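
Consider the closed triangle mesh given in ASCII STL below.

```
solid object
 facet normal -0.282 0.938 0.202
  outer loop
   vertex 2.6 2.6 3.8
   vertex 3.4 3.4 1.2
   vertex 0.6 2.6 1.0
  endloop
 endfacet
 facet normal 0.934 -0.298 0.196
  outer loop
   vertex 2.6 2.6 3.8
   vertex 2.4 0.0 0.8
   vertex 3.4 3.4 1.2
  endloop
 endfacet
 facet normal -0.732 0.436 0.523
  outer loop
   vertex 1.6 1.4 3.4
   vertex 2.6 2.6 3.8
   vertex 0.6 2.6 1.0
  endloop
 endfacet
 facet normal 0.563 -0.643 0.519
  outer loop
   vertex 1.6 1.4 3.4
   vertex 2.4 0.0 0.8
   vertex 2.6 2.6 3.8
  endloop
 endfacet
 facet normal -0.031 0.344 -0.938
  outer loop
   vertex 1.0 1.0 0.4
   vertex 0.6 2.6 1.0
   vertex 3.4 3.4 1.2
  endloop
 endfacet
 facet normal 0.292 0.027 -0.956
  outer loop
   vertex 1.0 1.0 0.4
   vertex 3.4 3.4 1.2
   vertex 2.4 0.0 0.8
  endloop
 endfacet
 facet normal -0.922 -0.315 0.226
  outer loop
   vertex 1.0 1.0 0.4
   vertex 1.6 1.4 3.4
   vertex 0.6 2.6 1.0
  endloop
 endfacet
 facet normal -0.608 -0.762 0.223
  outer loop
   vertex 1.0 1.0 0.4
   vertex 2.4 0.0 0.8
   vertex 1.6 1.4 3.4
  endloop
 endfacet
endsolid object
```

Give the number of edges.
12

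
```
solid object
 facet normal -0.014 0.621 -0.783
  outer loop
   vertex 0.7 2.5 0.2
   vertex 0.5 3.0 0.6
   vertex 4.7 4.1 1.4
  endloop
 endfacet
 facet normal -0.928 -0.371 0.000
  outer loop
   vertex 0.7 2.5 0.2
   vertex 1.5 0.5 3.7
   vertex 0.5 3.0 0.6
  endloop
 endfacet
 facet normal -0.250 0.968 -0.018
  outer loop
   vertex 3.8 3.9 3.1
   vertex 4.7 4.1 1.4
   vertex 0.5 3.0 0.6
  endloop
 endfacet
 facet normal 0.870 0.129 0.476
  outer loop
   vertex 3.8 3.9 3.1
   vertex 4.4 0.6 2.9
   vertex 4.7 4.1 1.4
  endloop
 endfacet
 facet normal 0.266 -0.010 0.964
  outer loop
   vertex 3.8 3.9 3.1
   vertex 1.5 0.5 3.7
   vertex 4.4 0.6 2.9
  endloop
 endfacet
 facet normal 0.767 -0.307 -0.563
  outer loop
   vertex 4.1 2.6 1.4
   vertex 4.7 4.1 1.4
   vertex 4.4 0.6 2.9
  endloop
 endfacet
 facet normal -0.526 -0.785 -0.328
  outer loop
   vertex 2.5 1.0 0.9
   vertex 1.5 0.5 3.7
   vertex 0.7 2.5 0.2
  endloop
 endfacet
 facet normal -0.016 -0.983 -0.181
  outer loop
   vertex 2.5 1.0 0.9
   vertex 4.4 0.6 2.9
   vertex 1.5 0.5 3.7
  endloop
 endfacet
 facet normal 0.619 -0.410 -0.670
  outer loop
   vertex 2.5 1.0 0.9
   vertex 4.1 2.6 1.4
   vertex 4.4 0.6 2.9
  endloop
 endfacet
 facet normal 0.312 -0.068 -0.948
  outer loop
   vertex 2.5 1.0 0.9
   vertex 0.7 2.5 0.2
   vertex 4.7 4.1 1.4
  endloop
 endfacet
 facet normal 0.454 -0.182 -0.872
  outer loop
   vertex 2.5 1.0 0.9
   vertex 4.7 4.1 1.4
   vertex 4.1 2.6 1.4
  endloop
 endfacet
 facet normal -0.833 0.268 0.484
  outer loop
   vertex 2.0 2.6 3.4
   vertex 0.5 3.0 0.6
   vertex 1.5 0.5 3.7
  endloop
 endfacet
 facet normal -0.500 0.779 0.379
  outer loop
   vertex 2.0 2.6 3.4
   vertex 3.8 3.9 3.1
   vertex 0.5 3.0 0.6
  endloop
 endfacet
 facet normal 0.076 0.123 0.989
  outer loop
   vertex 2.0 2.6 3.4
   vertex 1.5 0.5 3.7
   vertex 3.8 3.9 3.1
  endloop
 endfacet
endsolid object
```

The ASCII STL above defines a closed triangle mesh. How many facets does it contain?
14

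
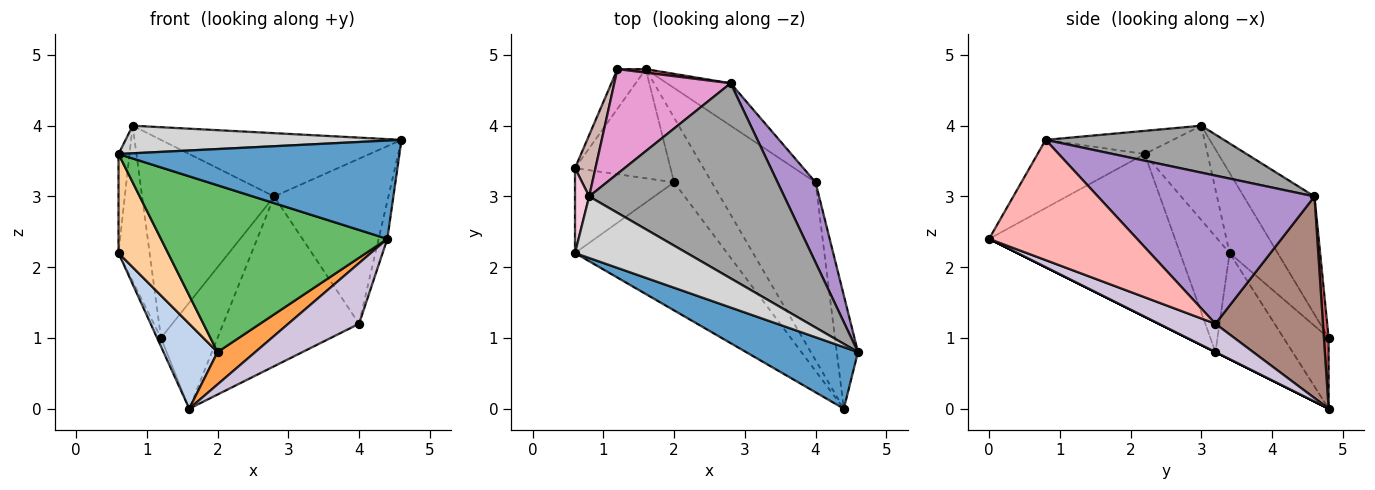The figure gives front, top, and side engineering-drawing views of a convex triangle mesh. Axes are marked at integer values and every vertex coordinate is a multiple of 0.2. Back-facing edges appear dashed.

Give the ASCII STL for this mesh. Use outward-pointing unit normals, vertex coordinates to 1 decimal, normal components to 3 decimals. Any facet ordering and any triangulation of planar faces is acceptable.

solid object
 facet normal -0.308 -0.807 0.505
  outer loop
   vertex 0.6 2.2 3.6
   vertex 4.4 0.0 2.4
   vertex 4.6 0.8 3.8
  endloop
 endfacet
 facet normal -0.659 -0.462 -0.593
  outer loop
   vertex 2.0 3.2 0.8
   vertex 0.6 3.4 2.2
   vertex 1.6 4.8 0.0
  endloop
 endfacet
 facet normal 0.000 -0.447 -0.894
  outer loop
   vertex 2.0 3.2 0.8
   vertex 1.6 4.8 0.0
   vertex 4.4 0.0 2.4
  endloop
 endfacet
 facet normal -0.605 -0.605 -0.518
  outer loop
   vertex 2.0 3.2 0.8
   vertex 0.6 2.2 3.6
   vertex 0.6 3.4 2.2
  endloop
 endfacet
 facet normal -0.546 -0.665 -0.510
  outer loop
   vertex 2.0 3.2 0.8
   vertex 4.4 0.0 2.4
   vertex 0.6 2.2 3.6
  endloop
 endfacet
 facet normal -0.926 0.079 -0.370
  outer loop
   vertex 1.2 4.8 1.0
   vertex 1.6 4.8 0.0
   vertex 0.6 3.4 2.2
  endloop
 endfacet
 facet normal 0.083 0.996 0.033
  outer loop
   vertex 1.2 4.8 1.0
   vertex 2.8 4.6 3.0
   vertex 1.6 4.8 0.0
  endloop
 endfacet
 facet normal 0.983 0.058 -0.173
  outer loop
   vertex 4.0 3.2 1.2
   vertex 4.6 0.8 3.8
   vertex 4.4 0.0 2.4
  endloop
 endfacet
 facet normal 0.863 0.455 0.221
  outer loop
   vertex 4.0 3.2 1.2
   vertex 2.8 4.6 3.0
   vertex 4.6 0.8 3.8
  endloop
 endfacet
 facet normal 0.250 -0.312 -0.916
  outer loop
   vertex 4.0 3.2 1.2
   vertex 4.4 0.0 2.4
   vertex 1.6 4.8 0.0
  endloop
 endfacet
 facet normal 0.609 0.769 -0.192
  outer loop
   vertex 4.0 3.2 1.2
   vertex 1.6 4.8 0.0
   vertex 2.8 4.6 3.0
  endloop
 endfacet
 facet normal -0.821 0.531 0.209
  outer loop
   vertex 0.8 3.0 4.0
   vertex 1.2 4.8 1.0
   vertex 0.6 3.4 2.2
  endloop
 endfacet
 facet normal -0.428 0.799 0.422
  outer loop
   vertex 0.8 3.0 4.0
   vertex 2.8 4.6 3.0
   vertex 1.2 4.8 1.0
  endloop
 endfacet
 facet normal -0.974 0.171 0.146
  outer loop
   vertex 0.8 3.0 4.0
   vertex 0.6 3.4 2.2
   vertex 0.6 2.2 3.6
  endloop
 endfacet
 facet normal 0.223 0.301 0.927
  outer loop
   vertex 0.8 3.0 4.0
   vertex 4.6 0.8 3.8
   vertex 2.8 4.6 3.0
  endloop
 endfacet
 facet normal -0.186 -0.402 0.897
  outer loop
   vertex 0.8 3.0 4.0
   vertex 0.6 2.2 3.6
   vertex 4.6 0.8 3.8
  endloop
 endfacet
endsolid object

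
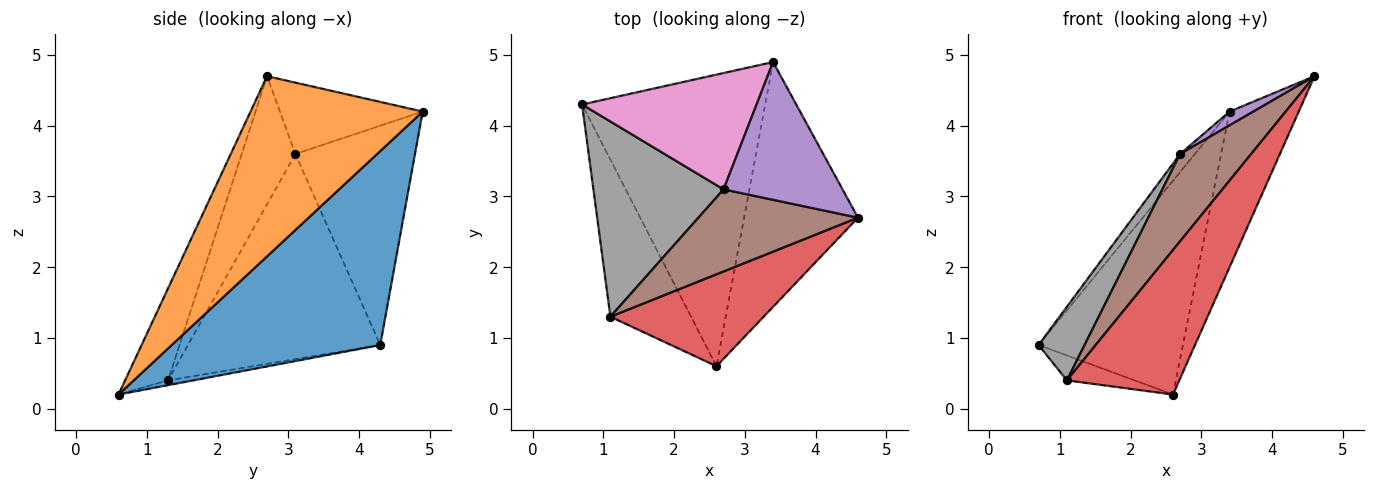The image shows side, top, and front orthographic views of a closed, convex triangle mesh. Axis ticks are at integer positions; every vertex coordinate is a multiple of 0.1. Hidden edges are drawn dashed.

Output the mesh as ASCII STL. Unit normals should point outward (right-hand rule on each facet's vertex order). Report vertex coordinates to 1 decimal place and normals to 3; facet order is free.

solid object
 facet normal 0.650 0.450 -0.613
  outer loop
   vertex 3.4 4.9 4.2
   vertex 2.6 0.6 0.2
   vertex 0.7 4.3 0.9
  endloop
 endfacet
 facet normal 0.800 0.322 -0.506
  outer loop
   vertex 3.4 4.9 4.2
   vertex 4.6 2.7 4.7
   vertex 2.6 0.6 0.2
  endloop
 endfacet
 facet normal -0.058 0.157 -0.986
  outer loop
   vertex 1.1 1.3 0.4
   vertex 0.7 4.3 0.9
   vertex 2.6 0.6 0.2
  endloop
 endfacet
 facet normal -0.307 -0.803 0.511
  outer loop
   vertex 1.1 1.3 0.4
   vertex 2.6 0.6 0.2
   vertex 4.6 2.7 4.7
  endloop
 endfacet
 facet normal -0.513 -0.085 0.854
  outer loop
   vertex 2.7 3.1 3.6
   vertex 4.6 2.7 4.7
   vertex 3.4 4.9 4.2
  endloop
 endfacet
 facet normal -0.482 -0.639 0.600
  outer loop
   vertex 2.7 3.1 3.6
   vertex 1.1 1.3 0.4
   vertex 4.6 2.7 4.7
  endloop
 endfacet
 facet normal -0.779 0.096 0.620
  outer loop
   vertex 2.7 3.1 3.6
   vertex 3.4 4.9 4.2
   vertex 0.7 4.3 0.9
  endloop
 endfacet
 facet normal -0.828 -0.198 0.525
  outer loop
   vertex 2.7 3.1 3.6
   vertex 0.7 4.3 0.9
   vertex 1.1 1.3 0.4
  endloop
 endfacet
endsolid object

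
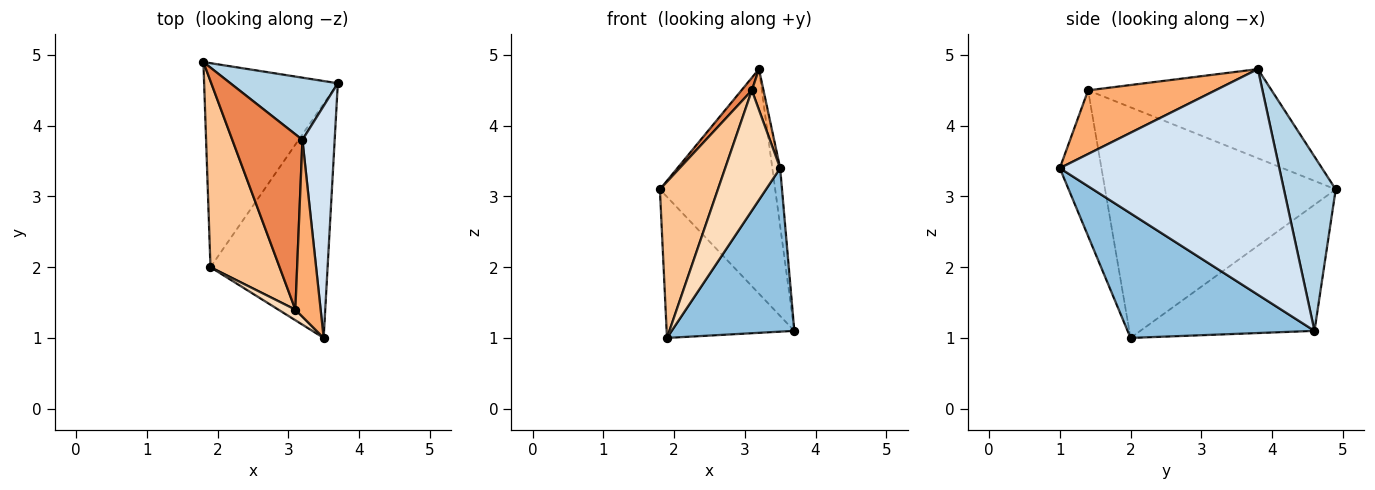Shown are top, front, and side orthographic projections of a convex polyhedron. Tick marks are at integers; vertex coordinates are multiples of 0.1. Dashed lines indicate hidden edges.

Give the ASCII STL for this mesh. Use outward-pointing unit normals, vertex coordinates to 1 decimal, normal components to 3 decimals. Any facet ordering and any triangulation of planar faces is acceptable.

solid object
 facet normal -0.613 0.449 -0.650
  outer loop
   vertex 1.9 2.0 1.0
   vertex 1.8 4.9 3.1
   vertex 3.7 4.6 1.1
  endloop
 endfacet
 facet normal 0.657 -0.431 -0.618
  outer loop
   vertex 1.9 2.0 1.0
   vertex 3.7 4.6 1.1
   vertex 3.5 1.0 3.4
  endloop
 endfacet
 facet normal 0.397 0.884 0.245
  outer loop
   vertex 3.2 3.8 4.8
   vertex 3.7 4.6 1.1
   vertex 1.8 4.9 3.1
  endloop
 endfacet
 facet normal 0.989 0.035 0.141
  outer loop
   vertex 3.2 3.8 4.8
   vertex 3.5 1.0 3.4
   vertex 3.7 4.6 1.1
  endloop
 endfacet
 facet normal -0.785 -0.045 0.618
  outer loop
   vertex 3.1 1.4 4.5
   vertex 3.2 3.8 4.8
   vertex 1.8 4.9 3.1
  endloop
 endfacet
 facet normal 0.926 -0.085 0.368
  outer loop
   vertex 3.1 1.4 4.5
   vertex 3.5 1.0 3.4
   vertex 3.2 3.8 4.8
  endloop
 endfacet
 facet normal -0.931 -0.234 0.279
  outer loop
   vertex 3.1 1.4 4.5
   vertex 1.8 4.9 3.1
   vertex 1.9 2.0 1.0
  endloop
 endfacet
 facet normal -0.602 -0.795 0.070
  outer loop
   vertex 3.1 1.4 4.5
   vertex 1.9 2.0 1.0
   vertex 3.5 1.0 3.4
  endloop
 endfacet
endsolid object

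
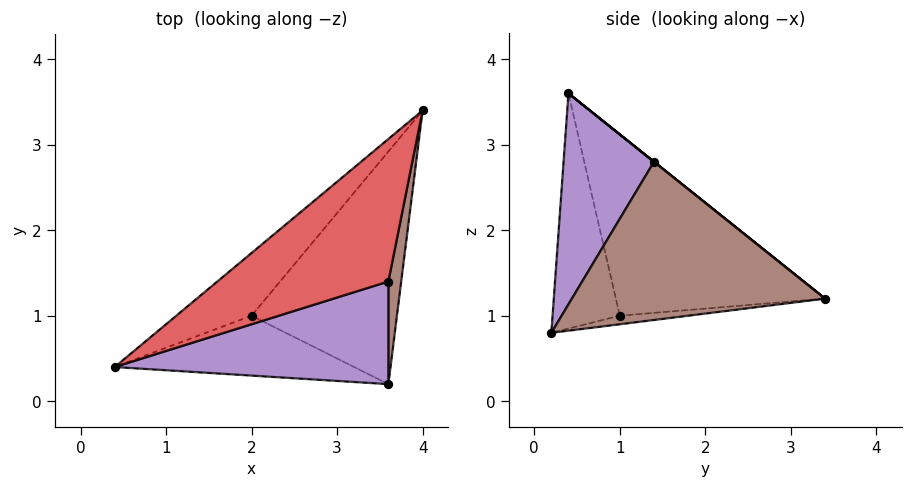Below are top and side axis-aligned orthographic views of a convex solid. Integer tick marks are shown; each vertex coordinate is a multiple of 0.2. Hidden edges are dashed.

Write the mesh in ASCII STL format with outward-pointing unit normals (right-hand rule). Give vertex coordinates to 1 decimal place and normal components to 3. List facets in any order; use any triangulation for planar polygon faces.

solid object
 facet normal -0.721 0.625 -0.299
  outer loop
   vertex 2.0 1.0 1.0
   vertex 0.4 0.4 3.6
   vertex 4.0 3.4 1.2
  endloop
 endfacet
 facet normal -0.444 -0.774 -0.452
  outer loop
   vertex 2.0 1.0 1.0
   vertex 3.6 0.2 0.8
   vertex 0.4 0.4 3.6
  endloop
 endfacet
 facet normal -0.058 0.131 -0.990
  outer loop
   vertex 2.0 1.0 1.0
   vertex 4.0 3.4 1.2
   vertex 3.6 0.2 0.8
  endloop
 endfacet
 facet normal 0.000 0.625 0.781
  outer loop
   vertex 3.6 1.4 2.8
   vertex 4.0 3.4 1.2
   vertex 0.4 0.4 3.6
  endloop
 endfacet
 facet normal 0.369 -0.797 0.478
  outer loop
   vertex 3.6 1.4 2.8
   vertex 0.4 0.4 3.6
   vertex 3.6 0.2 0.8
  endloop
 endfacet
 facet normal 0.988 -0.133 0.080
  outer loop
   vertex 3.6 1.4 2.8
   vertex 3.6 0.2 0.8
   vertex 4.0 3.4 1.2
  endloop
 endfacet
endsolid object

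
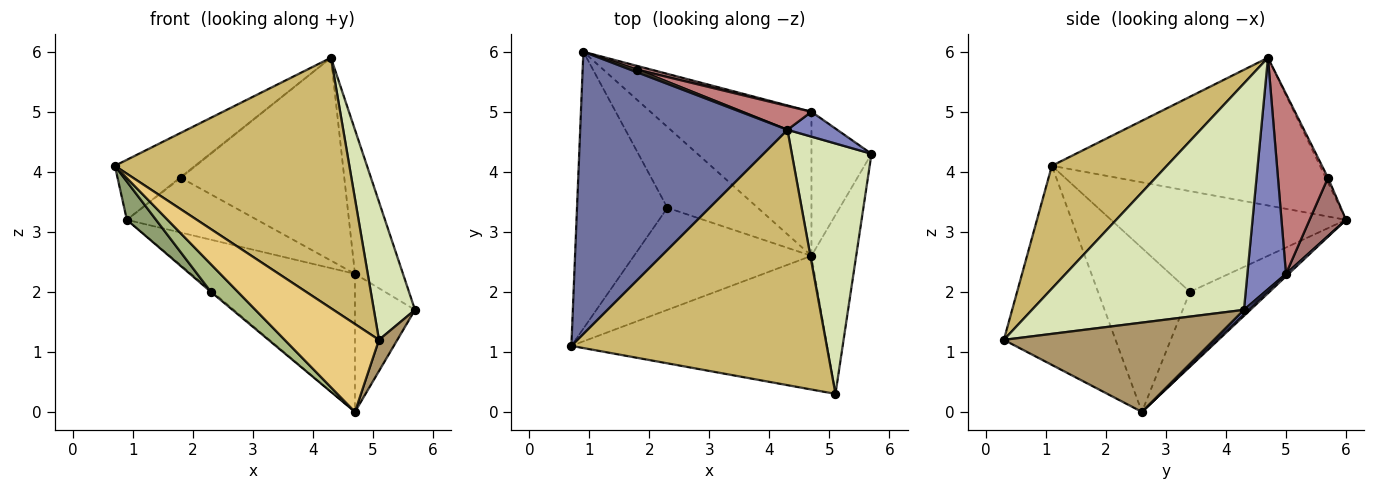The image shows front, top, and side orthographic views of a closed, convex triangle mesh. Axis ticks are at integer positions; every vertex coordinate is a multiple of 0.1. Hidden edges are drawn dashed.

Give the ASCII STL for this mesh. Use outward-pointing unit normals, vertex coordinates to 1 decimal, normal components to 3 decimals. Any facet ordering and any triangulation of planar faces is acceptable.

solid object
 facet normal -0.572 0.171 0.802
  outer loop
   vertex 4.3 4.7 5.9
   vertex 0.9 6.0 3.2
   vertex 0.7 1.1 4.1
  endloop
 endfacet
 facet normal 0.621 0.773 0.133
  outer loop
   vertex 4.7 5.0 2.3
   vertex 4.3 4.7 5.9
   vertex 5.7 4.3 1.7
  endloop
 endfacet
 facet normal 0.051 0.691 -0.721
  outer loop
   vertex 4.7 5.0 2.3
   vertex 5.7 4.3 1.7
   vertex 4.7 2.6 0.0
  endloop
 endfacet
 facet normal 0.011 0.692 -0.722
  outer loop
   vertex 4.7 5.0 2.3
   vertex 4.7 2.6 0.0
   vertex 0.9 6.0 3.2
  endloop
 endfacet
 facet normal -0.741 -0.092 -0.665
  outer loop
   vertex 2.3 3.4 2.0
   vertex 0.7 1.1 4.1
   vertex 0.9 6.0 3.2
  endloop
 endfacet
 facet normal -0.665 -0.195 -0.721
  outer loop
   vertex 2.3 3.4 2.0
   vertex 4.7 2.6 0.0
   vertex 0.7 1.1 4.1
  endloop
 endfacet
 facet normal -0.638 0.012 -0.770
  outer loop
   vertex 2.3 3.4 2.0
   vertex 0.9 6.0 3.2
   vertex 4.7 2.6 0.0
  endloop
 endfacet
 facet normal 0.928 -0.180 0.326
  outer loop
   vertex 5.1 0.3 1.2
   vertex 5.7 4.3 1.7
   vertex 4.3 4.7 5.9
  endloop
 endfacet
 facet normal 0.891 -0.078 -0.446
  outer loop
   vertex 5.1 0.3 1.2
   vertex 4.7 2.6 0.0
   vertex 5.7 4.3 1.7
  endloop
 endfacet
 facet normal 0.325 -0.662 0.675
  outer loop
   vertex 5.1 0.3 1.2
   vertex 4.3 4.7 5.9
   vertex 0.7 1.1 4.1
  endloop
 endfacet
 facet normal -0.545 -0.460 -0.700
  outer loop
   vertex 5.1 0.3 1.2
   vertex 0.7 1.1 4.1
   vertex 4.7 2.6 0.0
  endloop
 endfacet
 facet normal -0.535 0.267 0.802
  outer loop
   vertex 1.8 5.7 3.9
   vertex 0.9 6.0 3.2
   vertex 4.3 4.7 5.9
  endloop
 endfacet
 facet normal 0.269 0.961 0.066
  outer loop
   vertex 1.8 5.7 3.9
   vertex 4.7 5.0 2.3
   vertex 0.9 6.0 3.2
  endloop
 endfacet
 facet normal 0.291 0.950 0.112
  outer loop
   vertex 1.8 5.7 3.9
   vertex 4.3 4.7 5.9
   vertex 4.7 5.0 2.3
  endloop
 endfacet
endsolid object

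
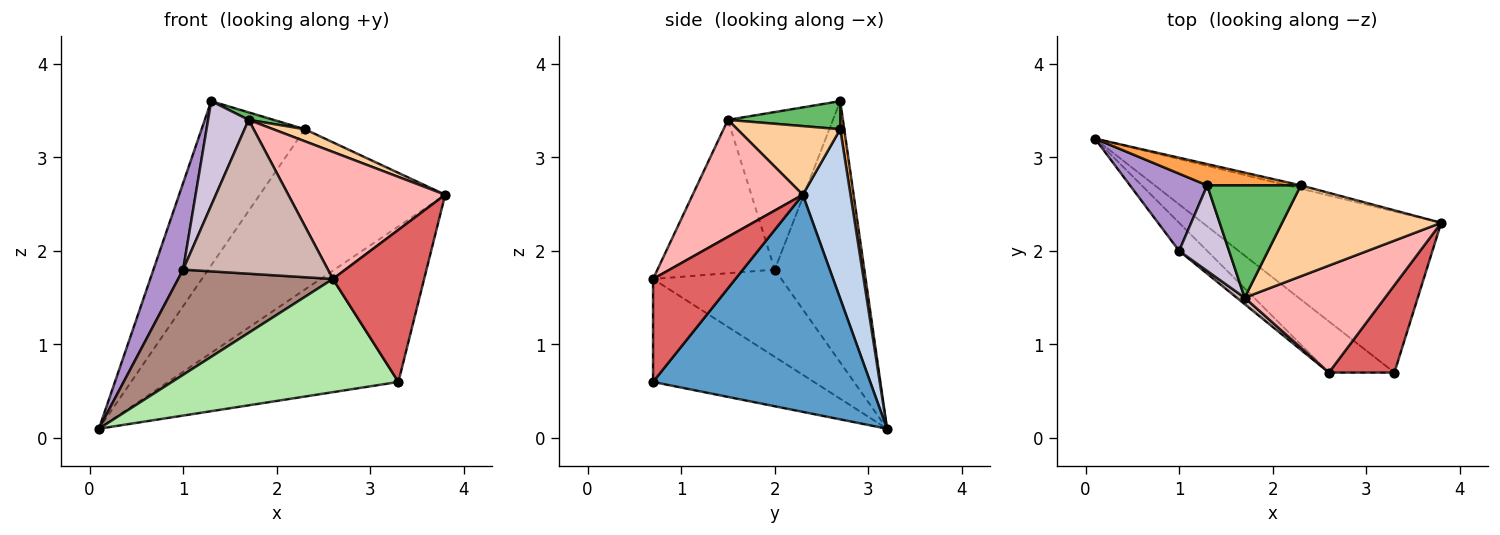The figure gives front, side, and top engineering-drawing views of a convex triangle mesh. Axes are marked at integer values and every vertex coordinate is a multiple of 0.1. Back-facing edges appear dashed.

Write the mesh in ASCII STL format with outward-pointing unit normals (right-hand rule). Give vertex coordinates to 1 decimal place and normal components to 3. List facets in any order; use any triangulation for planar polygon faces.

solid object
 facet normal 0.548 0.581 -0.602
  outer loop
   vertex 3.3 0.7 0.6
   vertex 0.1 3.2 0.1
   vertex 3.8 2.3 2.6
  endloop
 endfacet
 facet normal 0.249 0.968 -0.020
  outer loop
   vertex 2.3 2.7 3.3
   vertex 3.8 2.3 2.6
   vertex 0.1 3.2 0.1
  endloop
 endfacet
 facet normal 0.039 0.991 0.128
  outer loop
   vertex 2.3 2.7 3.3
   vertex 0.1 3.2 0.1
   vertex 1.3 2.7 3.6
  endloop
 endfacet
 facet normal 0.393 -0.121 0.912
  outer loop
   vertex 2.3 2.7 3.3
   vertex 1.7 1.5 3.4
   vertex 3.8 2.3 2.6
  endloop
 endfacet
 facet normal 0.287 -0.064 0.956
  outer loop
   vertex 2.3 2.7 3.3
   vertex 1.3 2.7 3.6
   vertex 1.7 1.5 3.4
  endloop
 endfacet
 facet normal -0.543 -0.765 -0.346
  outer loop
   vertex 2.6 0.7 1.7
   vertex 0.1 3.2 0.1
   vertex 3.3 0.7 0.6
  endloop
 endfacet
 facet normal 0.616 -0.683 0.392
  outer loop
   vertex 2.6 0.7 1.7
   vertex 3.3 0.7 0.6
   vertex 3.8 2.3 2.6
  endloop
 endfacet
 facet normal 0.473 -0.674 0.568
  outer loop
   vertex 2.6 0.7 1.7
   vertex 3.8 2.3 2.6
   vertex 1.7 1.5 3.4
  endloop
 endfacet
 facet normal -0.914 -0.303 0.270
  outer loop
   vertex 1.0 2.0 1.8
   vertex 1.3 2.7 3.6
   vertex 0.1 3.2 0.1
  endloop
 endfacet
 facet normal -0.895 -0.345 0.283
  outer loop
   vertex 1.0 2.0 1.8
   vertex 1.7 1.5 3.4
   vertex 1.3 2.7 3.6
  endloop
 endfacet
 facet normal -0.625 -0.754 -0.201
  outer loop
   vertex 1.0 2.0 1.8
   vertex 0.1 3.2 0.1
   vertex 2.6 0.7 1.7
  endloop
 endfacet
 facet normal -0.629 -0.777 0.032
  outer loop
   vertex 1.0 2.0 1.8
   vertex 2.6 0.7 1.7
   vertex 1.7 1.5 3.4
  endloop
 endfacet
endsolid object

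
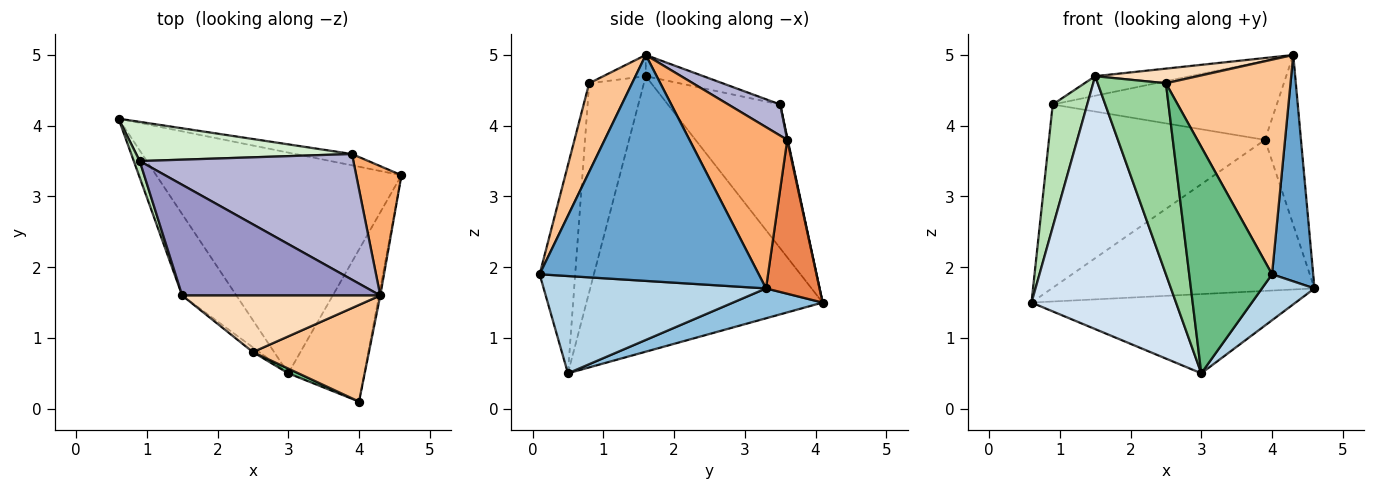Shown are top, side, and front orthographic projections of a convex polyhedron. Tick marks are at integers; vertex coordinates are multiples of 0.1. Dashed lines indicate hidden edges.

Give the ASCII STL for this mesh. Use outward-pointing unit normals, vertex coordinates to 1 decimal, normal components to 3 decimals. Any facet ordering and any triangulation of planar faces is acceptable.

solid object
 facet normal 0.983 -0.185 -0.006
  outer loop
   vertex 4.3 1.6 5.0
   vertex 4.0 0.1 1.9
   vertex 4.6 3.3 1.7
  endloop
 endfacet
 facet normal 0.114 0.336 -0.935
  outer loop
   vertex 3.0 0.5 0.5
   vertex 0.6 4.1 1.5
   vertex 4.6 3.3 1.7
  endloop
 endfacet
 facet normal 0.774 -0.183 -0.606
  outer loop
   vertex 3.0 0.5 0.5
   vertex 4.6 3.3 1.7
   vertex 4.0 0.1 1.9
  endloop
 endfacet
 facet normal -0.841 -0.515 -0.166
  outer loop
   vertex 3.0 0.5 0.5
   vertex 1.5 1.6 4.7
   vertex 0.6 4.1 1.5
  endloop
 endfacet
 facet normal 0.199 0.977 -0.073
  outer loop
   vertex 3.9 3.6 3.8
   vertex 4.6 3.3 1.7
   vertex 0.6 4.1 1.5
  endloop
 endfacet
 facet normal 0.907 0.334 0.255
  outer loop
   vertex 3.9 3.6 3.8
   vertex 4.3 1.6 5.0
   vertex 4.6 3.3 1.7
  endloop
 endfacet
 facet normal 0.300 -0.870 0.392
  outer loop
   vertex 2.5 0.8 4.6
   vertex 4.0 0.1 1.9
   vertex 4.3 1.6 5.0
  endloop
 endfacet
 facet normal -0.103 -0.249 0.963
  outer loop
   vertex 2.5 0.8 4.6
   vertex 4.3 1.6 5.0
   vertex 1.5 1.6 4.7
  endloop
 endfacet
 facet normal -0.394 -0.919 0.019
  outer loop
   vertex 2.5 0.8 4.6
   vertex 3.0 0.5 0.5
   vertex 4.0 0.1 1.9
  endloop
 endfacet
 facet normal -0.626 -0.780 -0.019
  outer loop
   vertex 2.5 0.8 4.6
   vertex 1.5 1.6 4.7
   vertex 3.0 0.5 0.5
  endloop
 endfacet
 facet normal -0.955 -0.293 0.039
  outer loop
   vertex 0.9 3.5 4.3
   vertex 0.6 4.1 1.5
   vertex 1.5 1.6 4.7
  endloop
 endfacet
 facet normal 0.002 0.978 0.209
  outer loop
   vertex 0.9 3.5 4.3
   vertex 3.9 3.6 3.8
   vertex 0.6 4.1 1.5
  endloop
 endfacet
 facet normal -0.105 0.173 0.979
  outer loop
   vertex 0.9 3.5 4.3
   vertex 1.5 1.6 4.7
   vertex 4.3 1.6 5.0
  endloop
 endfacet
 facet normal 0.122 0.529 0.840
  outer loop
   vertex 0.9 3.5 4.3
   vertex 4.3 1.6 5.0
   vertex 3.9 3.6 3.8
  endloop
 endfacet
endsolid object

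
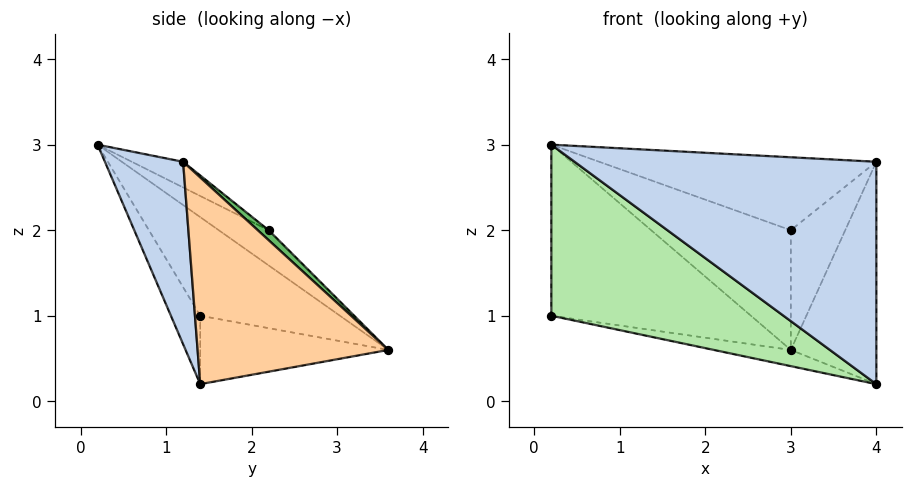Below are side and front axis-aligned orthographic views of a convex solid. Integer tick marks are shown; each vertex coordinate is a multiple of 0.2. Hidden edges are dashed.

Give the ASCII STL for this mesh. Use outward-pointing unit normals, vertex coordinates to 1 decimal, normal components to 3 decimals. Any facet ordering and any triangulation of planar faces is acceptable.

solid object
 facet normal -0.245 0.686 0.686
  outer loop
   vertex 3.0 2.2 2.0
   vertex 3.0 3.6 0.6
   vertex 0.2 0.2 3.0
  endloop
 endfacet
 facet normal 0.250 -0.965 -0.074
  outer loop
   vertex 4.0 1.2 2.8
   vertex 0.2 0.2 3.0
   vertex 4.0 1.4 0.2
  endloop
 endfacet
 facet normal -0.103 0.556 0.824
  outer loop
   vertex 4.0 1.2 2.8
   vertex 3.0 2.2 2.0
   vertex 0.2 0.2 3.0
  endloop
 endfacet
 facet normal 0.912 0.409 0.031
  outer loop
   vertex 4.0 1.2 2.8
   vertex 4.0 1.4 0.2
   vertex 3.0 3.6 0.6
  endloop
 endfacet
 facet normal 0.140 0.700 0.700
  outer loop
   vertex 4.0 1.2 2.8
   vertex 3.0 3.6 0.6
   vertex 3.0 2.2 2.0
  endloop
 endfacet
 facet normal -0.108 -0.853 -0.512
  outer loop
   vertex 0.2 1.4 1.0
   vertex 4.0 1.4 0.2
   vertex 0.2 0.2 3.0
  endloop
 endfacet
 facet normal -0.515 0.735 0.441
  outer loop
   vertex 0.2 1.4 1.0
   vertex 0.2 0.2 3.0
   vertex 3.0 3.6 0.6
  endloop
 endfacet
 facet normal -0.205 0.084 -0.975
  outer loop
   vertex 0.2 1.4 1.0
   vertex 3.0 3.6 0.6
   vertex 4.0 1.4 0.2
  endloop
 endfacet
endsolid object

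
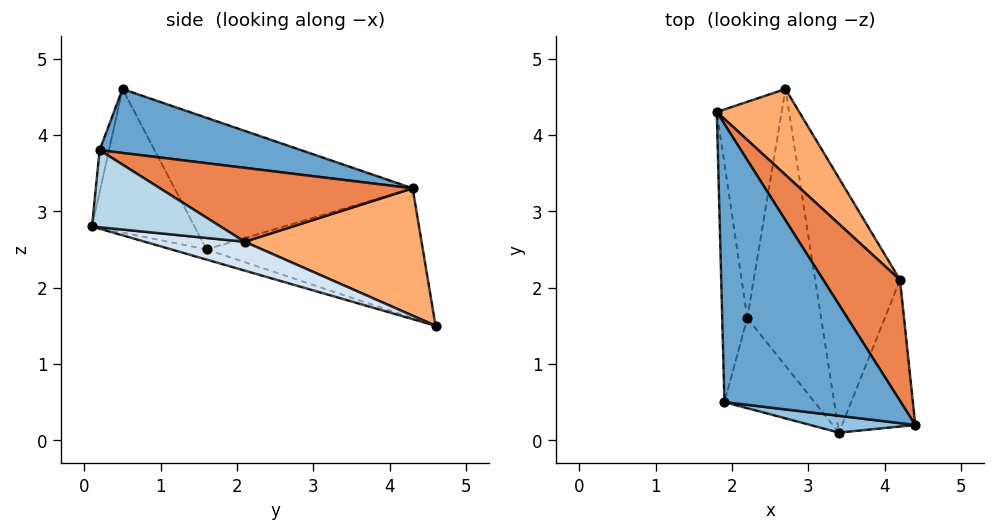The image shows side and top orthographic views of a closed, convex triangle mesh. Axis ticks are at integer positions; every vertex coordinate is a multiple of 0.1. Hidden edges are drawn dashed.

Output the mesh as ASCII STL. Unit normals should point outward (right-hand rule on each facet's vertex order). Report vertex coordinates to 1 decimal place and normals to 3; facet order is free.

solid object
 facet normal 0.323 0.314 0.893
  outer loop
   vertex 1.9 0.5 4.6
   vertex 4.4 0.2 3.8
   vertex 1.8 4.3 3.3
  endloop
 endfacet
 facet normal -0.066 -0.984 0.164
  outer loop
   vertex 3.4 0.1 2.8
   vertex 4.4 0.2 3.8
   vertex 1.9 0.5 4.6
  endloop
 endfacet
 facet normal 0.682 -0.338 -0.648
  outer loop
   vertex 4.2 2.1 2.6
   vertex 4.4 0.2 3.8
   vertex 3.4 0.1 2.8
  endloop
 endfacet
 facet normal 0.314 -0.218 -0.924
  outer loop
   vertex 4.2 2.1 2.6
   vertex 3.4 0.1 2.8
   vertex 2.7 4.6 1.5
  endloop
 endfacet
 facet normal 0.614 0.467 0.637
  outer loop
   vertex 4.2 2.1 2.6
   vertex 1.8 4.3 3.3
   vertex 4.4 0.2 3.8
  endloop
 endfacet
 facet normal 0.674 0.596 0.436
  outer loop
   vertex 4.2 2.1 2.6
   vertex 2.7 4.6 1.5
   vertex 1.8 4.3 3.3
  endloop
 endfacet
 facet normal -0.667 -0.617 -0.418
  outer loop
   vertex 2.2 1.6 2.5
   vertex 3.4 0.1 2.8
   vertex 1.9 0.5 4.6
  endloop
 endfacet
 facet normal -0.131 -0.294 -0.947
  outer loop
   vertex 2.2 1.6 2.5
   vertex 2.7 4.6 1.5
   vertex 3.4 0.1 2.8
  endloop
 endfacet
 facet normal -0.978 -0.090 -0.187
  outer loop
   vertex 2.2 1.6 2.5
   vertex 1.9 0.5 4.6
   vertex 1.8 4.3 3.3
  endloop
 endfacet
 facet normal -0.894 0.000 -0.447
  outer loop
   vertex 2.2 1.6 2.5
   vertex 1.8 4.3 3.3
   vertex 2.7 4.6 1.5
  endloop
 endfacet
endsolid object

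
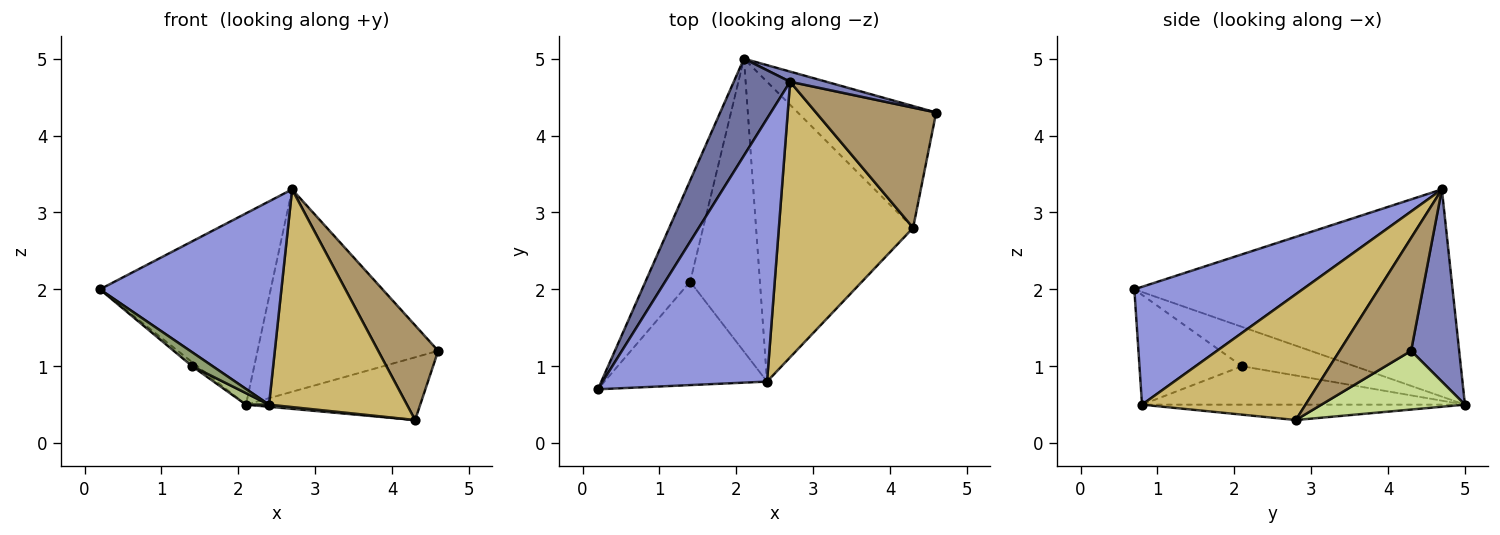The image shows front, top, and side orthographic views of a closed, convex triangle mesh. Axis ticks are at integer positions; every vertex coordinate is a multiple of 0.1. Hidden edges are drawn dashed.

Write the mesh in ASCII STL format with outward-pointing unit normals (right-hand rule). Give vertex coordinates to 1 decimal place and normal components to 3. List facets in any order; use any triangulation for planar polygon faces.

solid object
 facet normal -0.857 0.460 0.233
  outer loop
   vertex 2.7 4.7 3.3
   vertex 2.1 5.0 0.5
   vertex 0.2 0.7 2.0
  endloop
 endfacet
 facet normal 0.257 0.965 0.048
  outer loop
   vertex 2.7 4.7 3.3
   vertex 4.6 4.3 1.2
   vertex 2.1 5.0 0.5
  endloop
 endfacet
 facet normal 0.493 -0.532 0.688
  outer loop
   vertex 2.4 0.8 0.5
   vertex 2.7 4.7 3.3
   vertex 0.2 0.7 2.0
  endloop
 endfacet
 facet normal -0.660 0.030 -0.750
  outer loop
   vertex 1.4 2.1 1.0
   vertex 0.2 0.7 2.0
   vertex 2.1 5.0 0.5
  endloop
 endfacet
 facet normal -0.556 -0.111 -0.823
  outer loop
   vertex 1.4 2.1 1.0
   vertex 2.4 0.8 0.5
   vertex 0.2 0.7 2.0
  endloop
 endfacet
 facet normal -0.482 -0.034 -0.875
  outer loop
   vertex 1.4 2.1 1.0
   vertex 2.1 5.0 0.5
   vertex 2.4 0.8 0.5
  endloop
 endfacet
 facet normal 0.353 0.428 -0.832
  outer loop
   vertex 4.3 2.8 0.3
   vertex 2.1 5.0 0.5
   vertex 4.6 4.3 1.2
  endloop
 endfacet
 facet normal -0.097 -0.007 -0.995
  outer loop
   vertex 4.3 2.8 0.3
   vertex 2.4 0.8 0.5
   vertex 2.1 5.0 0.5
  endloop
 endfacet
 facet normal 0.594 -0.498 0.632
  outer loop
   vertex 4.3 2.8 0.3
   vertex 4.6 4.3 1.2
   vertex 2.7 4.7 3.3
  endloop
 endfacet
 facet normal 0.592 -0.499 0.632
  outer loop
   vertex 4.3 2.8 0.3
   vertex 2.7 4.7 3.3
   vertex 2.4 0.8 0.5
  endloop
 endfacet
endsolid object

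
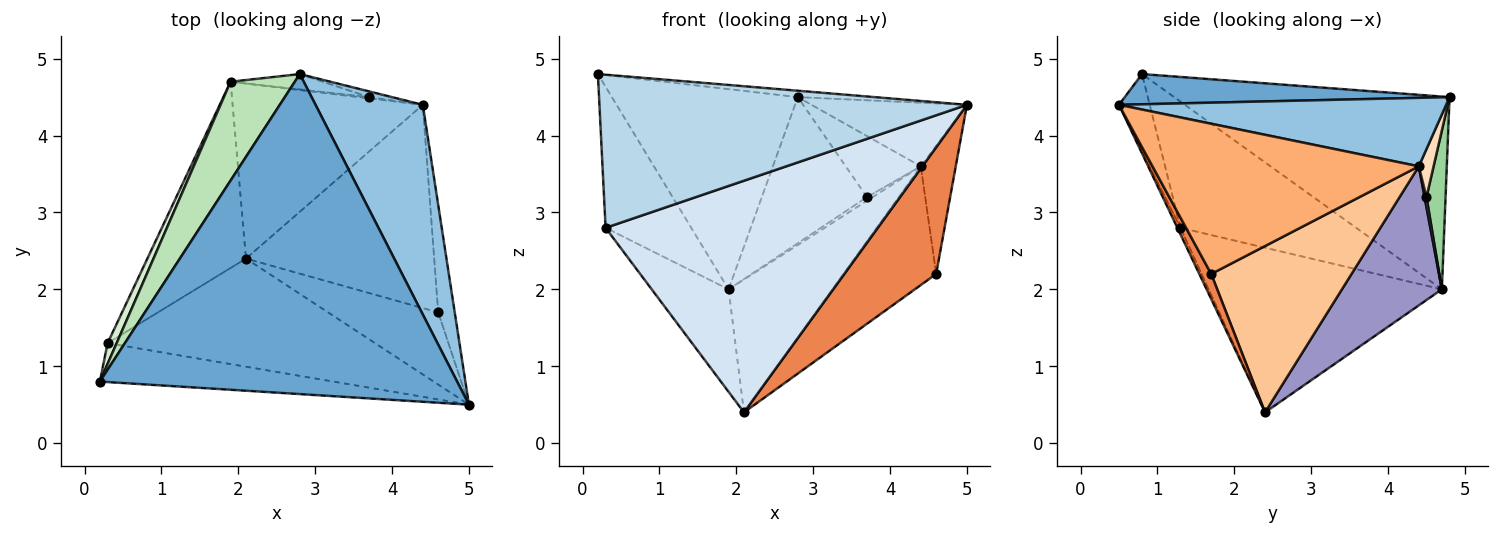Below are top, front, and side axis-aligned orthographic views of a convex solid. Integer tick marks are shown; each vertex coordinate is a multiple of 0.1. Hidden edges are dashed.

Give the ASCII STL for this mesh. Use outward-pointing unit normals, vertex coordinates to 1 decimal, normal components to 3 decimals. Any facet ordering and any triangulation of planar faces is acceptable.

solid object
 facet normal 0.084 0.020 0.996
  outer loop
   vertex 2.8 4.8 4.5
   vertex 0.2 0.8 4.8
   vertex 5.0 0.5 4.4
  endloop
 endfacet
 facet normal 0.521 0.248 0.817
  outer loop
   vertex 4.4 4.4 3.6
   vertex 2.8 4.8 4.5
   vertex 5.0 0.5 4.4
  endloop
 endfacet
 facet normal -0.081 -0.966 -0.246
  outer loop
   vertex 0.3 1.3 2.8
   vertex 5.0 0.5 4.4
   vertex 0.2 0.8 4.8
  endloop
 endfacet
 facet normal -0.010 -0.906 -0.423
  outer loop
   vertex 0.3 1.3 2.8
   vertex 2.1 2.4 0.4
   vertex 5.0 0.5 4.4
  endloop
 endfacet
 facet normal 0.112 -0.864 -0.491
  outer loop
   vertex 4.6 1.7 2.2
   vertex 5.0 0.5 4.4
   vertex 2.1 2.4 0.4
  endloop
 endfacet
 facet normal 0.986 0.129 -0.109
  outer loop
   vertex 4.6 1.7 2.2
   vertex 4.4 4.4 3.6
   vertex 5.0 0.5 4.4
  endloop
 endfacet
 facet normal 0.607 0.401 -0.687
  outer loop
   vertex 4.6 1.7 2.2
   vertex 2.1 2.4 0.4
   vertex 4.4 4.4 3.6
  endloop
 endfacet
 facet normal 0.192 0.977 -0.092
  outer loop
   vertex 3.7 4.5 3.2
   vertex 2.8 4.8 4.5
   vertex 4.4 4.4 3.6
  endloop
 endfacet
 facet normal -0.826 0.272 -0.494
  outer loop
   vertex 1.9 4.7 2.0
   vertex 2.1 2.4 0.4
   vertex 0.3 1.3 2.8
  endloop
 endfacet
 facet normal 0.177 0.979 -0.103
  outer loop
   vertex 1.9 4.7 2.0
   vertex 2.8 4.8 4.5
   vertex 3.7 4.5 3.2
  endloop
 endfacet
 facet normal -0.799 0.539 0.266
  outer loop
   vertex 1.9 4.7 2.0
   vertex 0.2 0.8 4.8
   vertex 2.8 4.8 4.5
  endloop
 endfacet
 facet normal -0.897 0.437 0.064
  outer loop
   vertex 1.9 4.7 2.0
   vertex 0.3 1.3 2.8
   vertex 0.2 0.8 4.8
  endloop
 endfacet
 facet normal 0.503 0.523 -0.688
  outer loop
   vertex 1.9 4.7 2.0
   vertex 4.4 4.4 3.6
   vertex 2.1 2.4 0.4
  endloop
 endfacet
 facet normal 0.302 0.905 -0.302
  outer loop
   vertex 1.9 4.7 2.0
   vertex 3.7 4.5 3.2
   vertex 4.4 4.4 3.6
  endloop
 endfacet
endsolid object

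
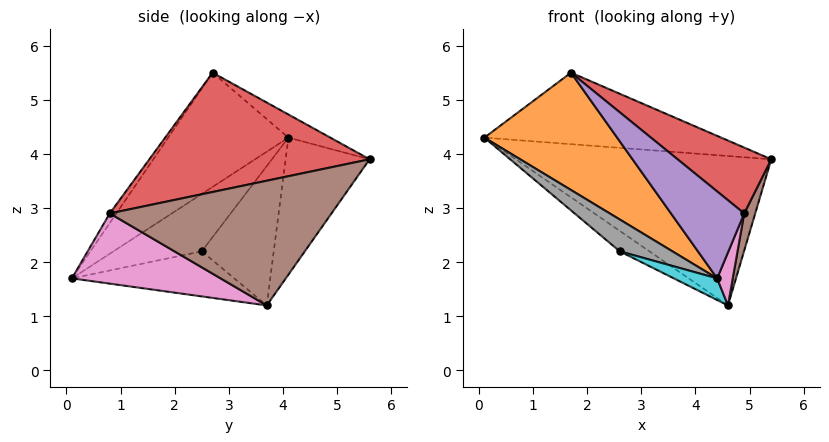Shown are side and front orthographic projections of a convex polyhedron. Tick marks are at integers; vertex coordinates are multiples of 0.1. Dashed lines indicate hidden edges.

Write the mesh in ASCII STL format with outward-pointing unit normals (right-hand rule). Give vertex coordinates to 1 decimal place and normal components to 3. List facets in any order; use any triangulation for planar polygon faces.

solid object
 facet normal -0.102 0.577 0.810
  outer loop
   vertex 1.7 2.7 5.5
   vertex 5.4 5.6 3.9
   vertex 0.1 4.1 4.3
  endloop
 endfacet
 facet normal -0.671 -0.741 0.030
  outer loop
   vertex 1.7 2.7 5.5
   vertex 0.1 4.1 4.3
   vertex 4.4 0.1 1.7
  endloop
 endfacet
 facet normal -0.271 0.823 -0.499
  outer loop
   vertex 4.6 3.7 1.2
   vertex 0.1 4.1 4.3
   vertex 5.4 5.6 3.9
  endloop
 endfacet
 facet normal 0.530 -0.226 0.817
  outer loop
   vertex 4.9 0.8 2.9
   vertex 5.4 5.6 3.9
   vertex 1.7 2.7 5.5
  endloop
 endfacet
 facet normal -0.076 -0.847 0.526
  outer loop
   vertex 4.9 0.8 2.9
   vertex 1.7 2.7 5.5
   vertex 4.4 0.1 1.7
  endloop
 endfacet
 facet normal 0.966 -0.048 -0.253
  outer loop
   vertex 4.9 0.8 2.9
   vertex 4.6 3.7 1.2
   vertex 5.4 5.6 3.9
  endloop
 endfacet
 facet normal 0.938 -0.098 -0.333
  outer loop
   vertex 4.9 0.8 2.9
   vertex 4.4 0.1 1.7
   vertex 4.6 3.7 1.2
  endloop
 endfacet
 facet normal -0.726 -0.433 -0.534
  outer loop
   vertex 2.6 2.5 2.2
   vertex 4.4 0.1 1.7
   vertex 0.1 4.1 4.3
  endloop
 endfacet
 facet normal -0.540 0.223 -0.812
  outer loop
   vertex 2.6 2.5 2.2
   vertex 0.1 4.1 4.3
   vertex 4.6 3.7 1.2
  endloop
 endfacet
 facet normal -0.394 -0.105 -0.913
  outer loop
   vertex 2.6 2.5 2.2
   vertex 4.6 3.7 1.2
   vertex 4.4 0.1 1.7
  endloop
 endfacet
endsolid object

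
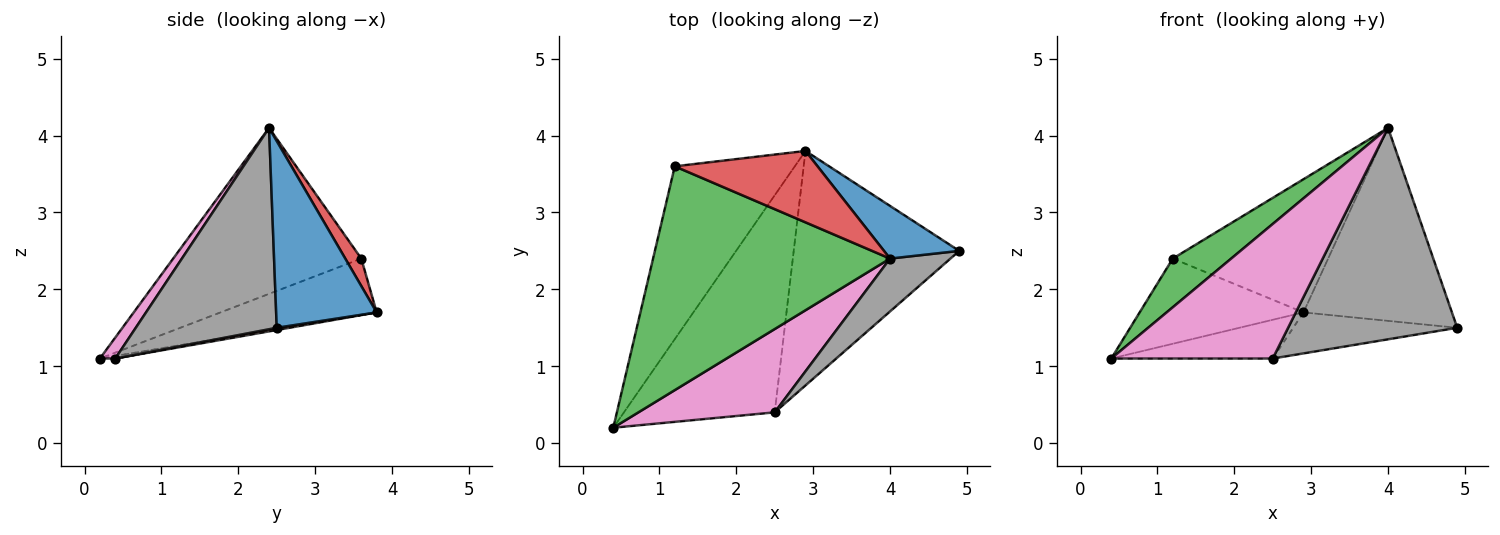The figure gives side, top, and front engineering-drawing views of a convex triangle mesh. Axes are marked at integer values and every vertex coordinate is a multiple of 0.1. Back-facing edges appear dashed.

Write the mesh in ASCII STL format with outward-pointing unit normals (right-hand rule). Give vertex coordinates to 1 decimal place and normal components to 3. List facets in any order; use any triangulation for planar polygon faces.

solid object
 facet normal 0.547 0.808 0.220
  outer loop
   vertex 4.0 2.4 4.1
   vertex 4.9 2.5 1.5
   vertex 2.9 3.8 1.7
  endloop
 endfacet
 facet normal -0.388 0.407 -0.827
  outer loop
   vertex 1.2 3.6 2.4
   vertex 2.9 3.8 1.7
   vertex 0.4 0.2 1.1
  endloop
 endfacet
 facet normal -0.565 -0.175 0.806
  outer loop
   vertex 1.2 3.6 2.4
   vertex 0.4 0.2 1.1
   vertex 4.0 2.4 4.1
  endloop
 endfacet
 facet normal 0.090 0.878 0.471
  outer loop
   vertex 1.2 3.6 2.4
   vertex 4.0 2.4 4.1
   vertex 2.9 3.8 1.7
  endloop
 endfacet
 facet normal -0.017 0.176 -0.984
  outer loop
   vertex 2.5 0.4 1.1
   vertex 0.4 0.2 1.1
   vertex 2.9 3.8 1.7
  endloop
 endfacet
 facet normal 0.013 0.172 -0.985
  outer loop
   vertex 2.5 0.4 1.1
   vertex 2.9 3.8 1.7
   vertex 4.9 2.5 1.5
  endloop
 endfacet
 facet normal 0.081 -0.847 0.525
  outer loop
   vertex 2.5 0.4 1.1
   vertex 4.0 2.4 4.1
   vertex 0.4 0.2 1.1
  endloop
 endfacet
 facet normal 0.629 -0.754 0.189
  outer loop
   vertex 2.5 0.4 1.1
   vertex 4.9 2.5 1.5
   vertex 4.0 2.4 4.1
  endloop
 endfacet
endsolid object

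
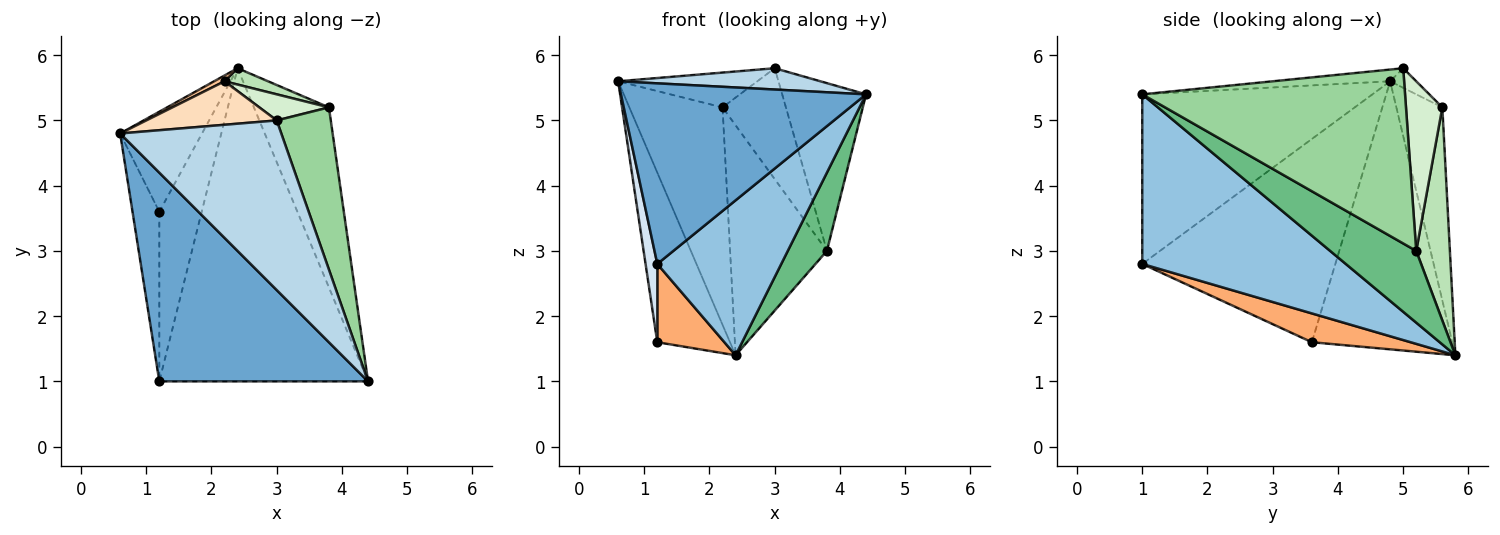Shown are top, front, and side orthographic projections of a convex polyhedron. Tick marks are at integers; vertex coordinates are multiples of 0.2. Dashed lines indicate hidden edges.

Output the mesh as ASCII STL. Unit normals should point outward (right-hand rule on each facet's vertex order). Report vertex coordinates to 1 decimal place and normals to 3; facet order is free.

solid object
 facet normal -0.524 -0.557 0.644
  outer loop
   vertex 1.2 1.0 2.8
   vertex 4.4 1.0 5.4
   vertex 0.6 4.8 5.6
  endloop
 endfacet
 facet normal 0.589 -0.358 -0.725
  outer loop
   vertex 2.4 5.8 1.4
   vertex 4.4 1.0 5.4
   vertex 1.2 1.0 2.8
  endloop
 endfacet
 facet normal -0.072 -0.124 0.990
  outer loop
   vertex 3.0 5.0 5.8
   vertex 0.6 4.8 5.6
   vertex 4.4 1.0 5.4
  endloop
 endfacet
 facet normal -0.990 -0.060 -0.130
  outer loop
   vertex 1.2 3.6 1.6
   vertex 1.2 1.0 2.8
   vertex 0.6 4.8 5.6
  endloop
 endfacet
 facet normal -0.857 0.444 -0.262
  outer loop
   vertex 1.2 3.6 1.6
   vertex 0.6 4.8 5.6
   vertex 2.4 5.8 1.4
  endloop
 endfacet
 facet normal 0.525 -0.357 -0.773
  outer loop
   vertex 1.2 3.6 1.6
   vertex 2.4 5.8 1.4
   vertex 1.2 1.0 2.8
  endloop
 endfacet
 facet normal -0.442 0.897 0.024
  outer loop
   vertex 2.2 5.6 5.2
   vertex 2.4 5.8 1.4
   vertex 0.6 4.8 5.6
  endloop
 endfacet
 facet normal -0.116 0.620 0.776
  outer loop
   vertex 2.2 5.6 5.2
   vertex 0.6 4.8 5.6
   vertex 3.0 5.0 5.8
  endloop
 endfacet
 facet normal 0.659 -0.300 -0.689
  outer loop
   vertex 3.8 5.2 3.0
   vertex 4.4 1.0 5.4
   vertex 2.4 5.8 1.4
  endloop
 endfacet
 facet normal 0.914 0.292 0.282
  outer loop
   vertex 3.8 5.2 3.0
   vertex 3.0 5.0 5.8
   vertex 4.4 1.0 5.4
  endloop
 endfacet
 facet normal 0.328 0.942 0.067
  outer loop
   vertex 3.8 5.2 3.0
   vertex 2.4 5.8 1.4
   vertex 2.2 5.6 5.2
  endloop
 endfacet
 facet normal 0.487 0.850 0.200
  outer loop
   vertex 3.8 5.2 3.0
   vertex 2.2 5.6 5.2
   vertex 3.0 5.0 5.8
  endloop
 endfacet
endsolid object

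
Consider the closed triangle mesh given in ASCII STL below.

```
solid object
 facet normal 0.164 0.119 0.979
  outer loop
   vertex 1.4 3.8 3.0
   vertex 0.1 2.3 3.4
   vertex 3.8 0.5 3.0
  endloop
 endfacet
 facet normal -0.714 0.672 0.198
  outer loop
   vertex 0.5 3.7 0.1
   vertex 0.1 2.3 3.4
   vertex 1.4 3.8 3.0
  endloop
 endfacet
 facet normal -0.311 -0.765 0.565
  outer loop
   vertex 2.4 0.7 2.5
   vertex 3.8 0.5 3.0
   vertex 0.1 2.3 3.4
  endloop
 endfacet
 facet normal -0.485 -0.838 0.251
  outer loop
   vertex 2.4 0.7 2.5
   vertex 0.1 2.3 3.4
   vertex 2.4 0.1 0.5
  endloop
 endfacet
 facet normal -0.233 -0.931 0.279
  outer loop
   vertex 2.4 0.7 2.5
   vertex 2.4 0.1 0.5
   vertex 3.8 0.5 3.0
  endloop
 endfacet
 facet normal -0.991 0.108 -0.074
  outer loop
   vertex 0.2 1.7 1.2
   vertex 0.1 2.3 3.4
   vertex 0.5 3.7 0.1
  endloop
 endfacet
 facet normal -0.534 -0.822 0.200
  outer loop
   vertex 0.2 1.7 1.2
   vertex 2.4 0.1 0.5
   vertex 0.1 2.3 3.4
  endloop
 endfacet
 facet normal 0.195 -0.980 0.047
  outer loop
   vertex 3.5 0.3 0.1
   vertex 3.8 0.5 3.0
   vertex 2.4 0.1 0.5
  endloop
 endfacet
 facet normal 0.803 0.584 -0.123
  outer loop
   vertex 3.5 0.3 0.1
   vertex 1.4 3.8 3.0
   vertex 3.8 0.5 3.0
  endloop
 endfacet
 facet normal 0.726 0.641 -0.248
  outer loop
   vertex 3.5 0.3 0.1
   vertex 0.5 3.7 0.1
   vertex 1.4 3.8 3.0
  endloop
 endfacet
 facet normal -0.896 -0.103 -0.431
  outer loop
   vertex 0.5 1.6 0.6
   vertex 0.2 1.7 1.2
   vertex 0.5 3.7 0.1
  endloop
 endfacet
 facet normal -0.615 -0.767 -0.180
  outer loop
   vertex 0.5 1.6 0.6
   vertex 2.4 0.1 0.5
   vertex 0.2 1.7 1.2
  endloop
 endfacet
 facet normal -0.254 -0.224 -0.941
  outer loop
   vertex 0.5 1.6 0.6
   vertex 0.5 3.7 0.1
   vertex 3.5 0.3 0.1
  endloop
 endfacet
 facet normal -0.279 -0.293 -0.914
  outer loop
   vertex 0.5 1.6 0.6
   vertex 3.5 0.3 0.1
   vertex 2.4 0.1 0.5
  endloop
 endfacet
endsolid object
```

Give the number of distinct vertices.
9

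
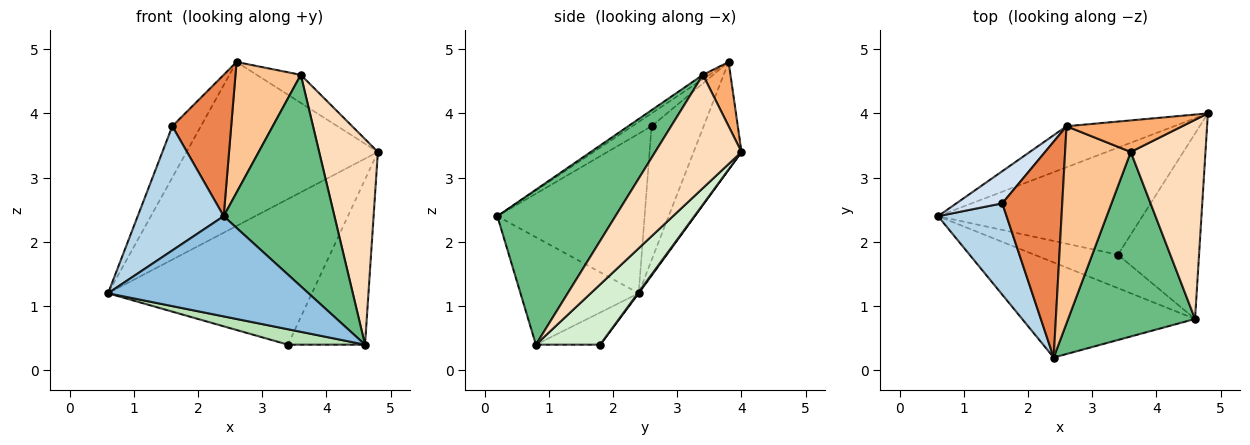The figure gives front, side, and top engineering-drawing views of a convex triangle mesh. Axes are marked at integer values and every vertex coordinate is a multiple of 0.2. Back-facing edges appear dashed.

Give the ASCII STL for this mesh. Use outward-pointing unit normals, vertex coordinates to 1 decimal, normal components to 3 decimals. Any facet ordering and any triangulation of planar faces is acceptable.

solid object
 facet normal -0.236 0.943 -0.236
  outer loop
   vertex 2.6 3.8 4.8
   vertex 4.8 4.0 3.4
   vertex 0.6 2.4 1.2
  endloop
 endfacet
 facet normal -0.393 -0.667 -0.633
  outer loop
   vertex 4.6 0.8 0.4
   vertex 2.4 0.2 2.4
   vertex 0.6 2.4 1.2
  endloop
 endfacet
 facet normal -0.810 -0.473 0.348
  outer loop
   vertex 1.6 2.6 3.8
   vertex 0.6 2.4 1.2
   vertex 2.4 0.2 2.4
  endloop
 endfacet
 facet normal -0.840 0.460 0.288
  outer loop
   vertex 1.6 2.6 3.8
   vertex 2.6 3.8 4.8
   vertex 0.6 2.4 1.2
  endloop
 endfacet
 facet normal -0.176 -0.539 0.823
  outer loop
   vertex 1.6 2.6 3.8
   vertex 2.4 0.2 2.4
   vertex 2.6 3.8 4.8
  endloop
 endfacet
 facet normal 0.383 0.614 0.690
  outer loop
   vertex 3.6 3.4 4.6
   vertex 4.8 4.0 3.4
   vertex 2.6 3.8 4.8
  endloop
 endfacet
 facet normal -0.054 -0.552 0.832
  outer loop
   vertex 3.6 3.4 4.6
   vertex 2.6 3.8 4.8
   vertex 2.4 0.2 2.4
  endloop
 endfacet
 facet normal 0.726 -0.494 0.479
  outer loop
   vertex 3.6 3.4 4.6
   vertex 4.6 0.8 0.4
   vertex 4.8 4.0 3.4
  endloop
 endfacet
 facet normal 0.626 -0.587 0.513
  outer loop
   vertex 3.6 3.4 4.6
   vertex 2.4 0.2 2.4
   vertex 4.6 0.8 0.4
  endloop
 endfacet
 facet normal 0.003 0.806 -0.592
  outer loop
   vertex 3.4 1.8 0.4
   vertex 0.6 2.4 1.2
   vertex 4.8 4.0 3.4
  endloop
 endfacet
 facet normal -0.330 -0.396 -0.857
  outer loop
   vertex 3.4 1.8 0.4
   vertex 4.6 0.8 0.4
   vertex 0.6 2.4 1.2
  endloop
 endfacet
 facet normal 0.485 0.582 -0.653
  outer loop
   vertex 3.4 1.8 0.4
   vertex 4.8 4.0 3.4
   vertex 4.6 0.8 0.4
  endloop
 endfacet
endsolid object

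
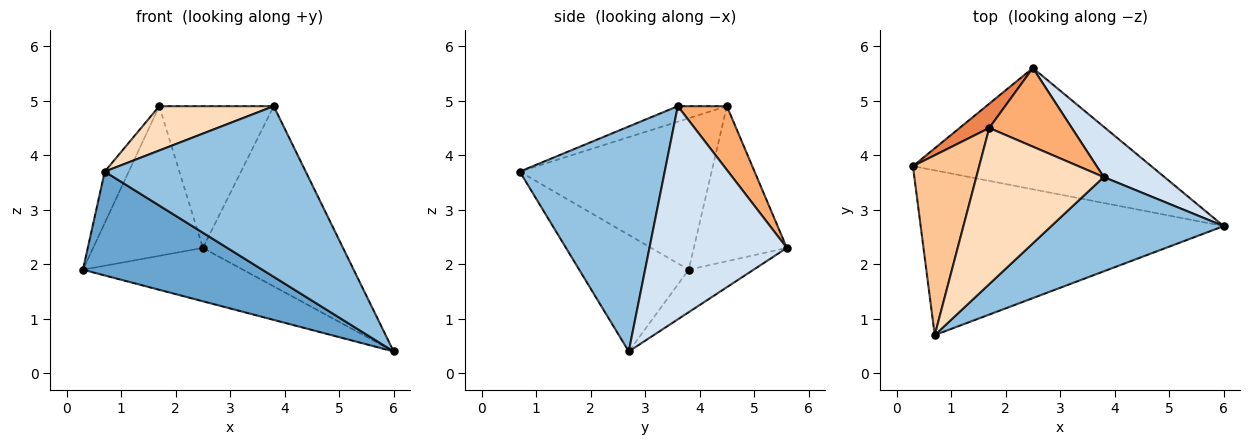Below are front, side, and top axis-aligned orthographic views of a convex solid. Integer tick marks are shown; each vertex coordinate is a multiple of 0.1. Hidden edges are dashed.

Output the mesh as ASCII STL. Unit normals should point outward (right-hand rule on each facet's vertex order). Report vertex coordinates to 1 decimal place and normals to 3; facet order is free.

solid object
 facet normal -0.310 -0.507 -0.804
  outer loop
   vertex 0.7 0.7 3.7
   vertex 0.3 3.8 1.9
   vertex 6.0 2.7 0.4
  endloop
 endfacet
 facet normal 0.534 -0.740 0.409
  outer loop
   vertex 3.8 3.6 4.9
   vertex 0.7 0.7 3.7
   vertex 6.0 2.7 0.4
  endloop
 endfacet
 facet normal -0.161 0.398 -0.903
  outer loop
   vertex 2.5 5.6 2.3
   vertex 6.0 2.7 0.4
   vertex 0.3 3.8 1.9
  endloop
 endfacet
 facet normal 0.686 0.700 0.196
  outer loop
   vertex 2.5 5.6 2.3
   vertex 3.8 3.6 4.9
   vertex 6.0 2.7 0.4
  endloop
 endfacet
 facet normal -0.642 0.757 0.123
  outer loop
   vertex 1.7 4.5 4.9
   vertex 2.5 5.6 2.3
   vertex 0.3 3.8 1.9
  endloop
 endfacet
 facet normal 0.351 0.819 0.454
  outer loop
   vertex 1.7 4.5 4.9
   vertex 3.8 3.6 4.9
   vertex 2.5 5.6 2.3
  endloop
 endfacet
 facet normal -0.910 0.114 0.398
  outer loop
   vertex 1.7 4.5 4.9
   vertex 0.3 3.8 1.9
   vertex 0.7 0.7 3.7
  endloop
 endfacet
 facet normal -0.116 -0.271 0.955
  outer loop
   vertex 1.7 4.5 4.9
   vertex 0.7 0.7 3.7
   vertex 3.8 3.6 4.9
  endloop
 endfacet
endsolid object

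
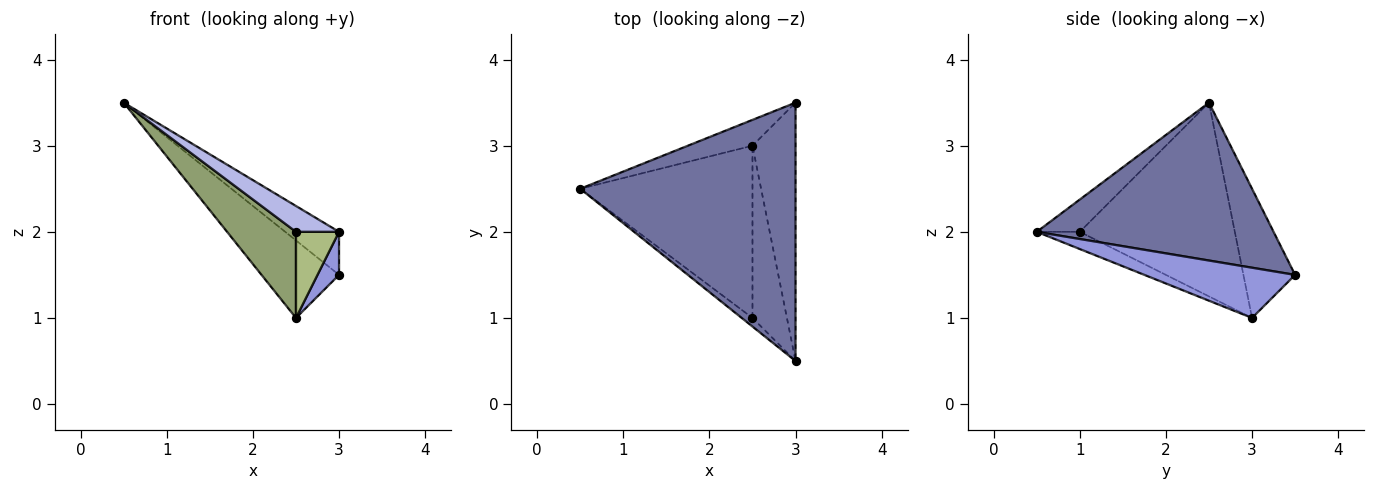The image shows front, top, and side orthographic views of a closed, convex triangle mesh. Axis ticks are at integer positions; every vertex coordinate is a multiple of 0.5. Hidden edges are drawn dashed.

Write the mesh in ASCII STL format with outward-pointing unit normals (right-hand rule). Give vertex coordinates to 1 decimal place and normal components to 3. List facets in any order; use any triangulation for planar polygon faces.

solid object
 facet normal 0.586 0.133 0.799
  outer loop
   vertex 3.0 0.5 2.0
   vertex 3.0 3.5 1.5
   vertex 0.5 2.5 3.5
  endloop
 endfacet
 facet normal -0.535 0.802 -0.267
  outer loop
   vertex 2.5 3.0 1.0
   vertex 0.5 2.5 3.5
   vertex 3.0 3.5 1.5
  endloop
 endfacet
 facet normal 0.755 -0.108 -0.647
  outer loop
   vertex 2.5 3.0 1.0
   vertex 3.0 3.5 1.5
   vertex 3.0 0.5 2.0
  endloop
 endfacet
 facet normal -0.688 -0.688 -0.229
  outer loop
   vertex 2.5 1.0 2.0
   vertex 3.0 0.5 2.0
   vertex 0.5 2.5 3.5
  endloop
 endfacet
 facet normal -0.709 -0.315 -0.630
  outer loop
   vertex 2.5 1.0 2.0
   vertex 0.5 2.5 3.5
   vertex 2.5 3.0 1.0
  endloop
 endfacet
 facet normal -0.408 -0.408 -0.816
  outer loop
   vertex 2.5 1.0 2.0
   vertex 2.5 3.0 1.0
   vertex 3.0 0.5 2.0
  endloop
 endfacet
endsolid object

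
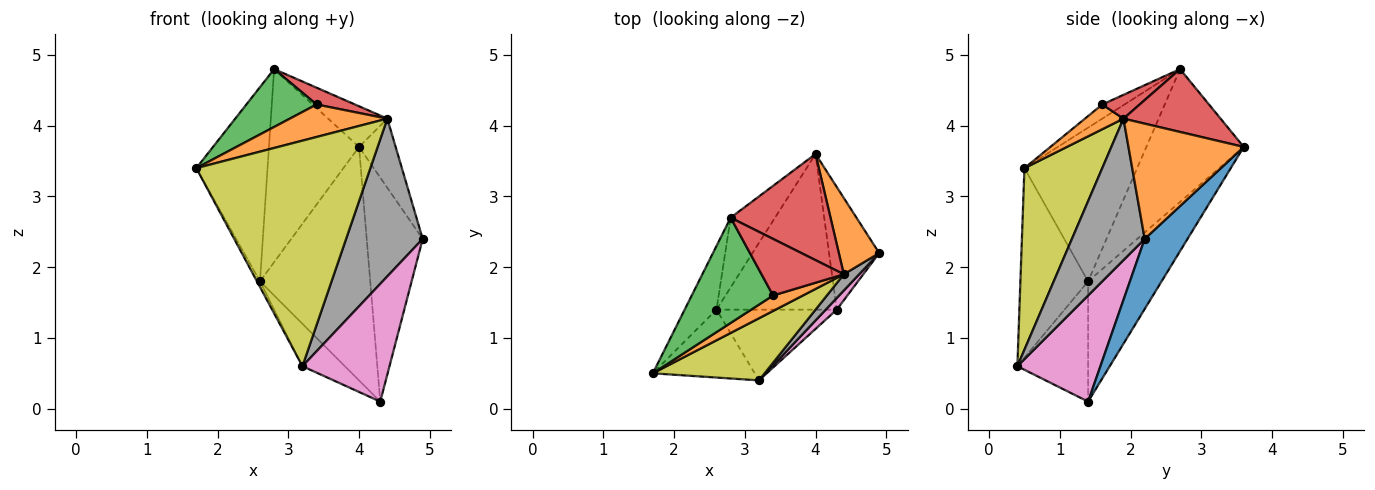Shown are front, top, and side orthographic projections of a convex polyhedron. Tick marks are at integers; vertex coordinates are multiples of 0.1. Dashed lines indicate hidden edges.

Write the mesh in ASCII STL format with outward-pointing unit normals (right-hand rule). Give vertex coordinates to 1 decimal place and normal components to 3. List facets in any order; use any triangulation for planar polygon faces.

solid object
 facet normal 0.557 0.728 -0.399
  outer loop
   vertex 4.3 1.4 0.1
   vertex 4.0 3.6 3.7
   vertex 4.9 2.2 2.4
  endloop
 endfacet
 facet normal 0.904 0.287 0.317
  outer loop
   vertex 4.4 1.9 4.1
   vertex 4.9 2.2 2.4
   vertex 4.0 3.6 3.7
  endloop
 endfacet
 facet normal -0.485 0.728 -0.485
  outer loop
   vertex 2.6 1.4 1.8
   vertex 4.0 3.6 3.7
   vertex 4.3 1.4 0.1
  endloop
 endfacet
 facet normal 0.507 0.309 0.805
  outer loop
   vertex 2.8 2.7 4.8
   vertex 4.4 1.9 4.1
   vertex 4.0 3.6 3.7
  endloop
 endfacet
 facet normal -0.833 0.526 -0.172
  outer loop
   vertex 2.8 2.7 4.8
   vertex 2.6 1.4 1.8
   vertex 1.7 0.5 3.4
  endloop
 endfacet
 facet normal -0.713 0.659 -0.238
  outer loop
   vertex 2.8 2.7 4.8
   vertex 4.0 3.6 3.7
   vertex 2.6 1.4 1.8
  endloop
 endfacet
 facet normal 0.689 -0.722 0.071
  outer loop
   vertex 3.2 0.4 0.6
   vertex 4.3 1.4 0.1
   vertex 4.9 2.2 2.4
  endloop
 endfacet
 facet normal 0.687 -0.723 0.074
  outer loop
   vertex 3.2 0.4 0.6
   vertex 4.9 2.2 2.4
   vertex 4.4 1.9 4.1
  endloop
 endfacet
 facet normal 0.396 -0.885 0.244
  outer loop
   vertex 3.2 0.4 0.6
   vertex 4.4 1.9 4.1
   vertex 1.7 0.5 3.4
  endloop
 endfacet
 facet normal -0.880 0.039 -0.473
  outer loop
   vertex 3.2 0.4 0.6
   vertex 1.7 0.5 3.4
   vertex 2.6 1.4 1.8
  endloop
 endfacet
 facet normal -0.651 0.391 -0.651
  outer loop
   vertex 3.2 0.4 0.6
   vertex 2.6 1.4 1.8
   vertex 4.3 1.4 0.1
  endloop
 endfacet
 facet normal 0.336 -0.850 0.405
  outer loop
   vertex 3.4 1.6 4.3
   vertex 1.7 0.5 3.4
   vertex 4.4 1.9 4.1
  endloop
 endfacet
 facet normal -0.151 -0.476 0.866
  outer loop
   vertex 3.4 1.6 4.3
   vertex 2.8 2.7 4.8
   vertex 1.7 0.5 3.4
  endloop
 endfacet
 facet normal 0.267 -0.274 0.924
  outer loop
   vertex 3.4 1.6 4.3
   vertex 4.4 1.9 4.1
   vertex 2.8 2.7 4.8
  endloop
 endfacet
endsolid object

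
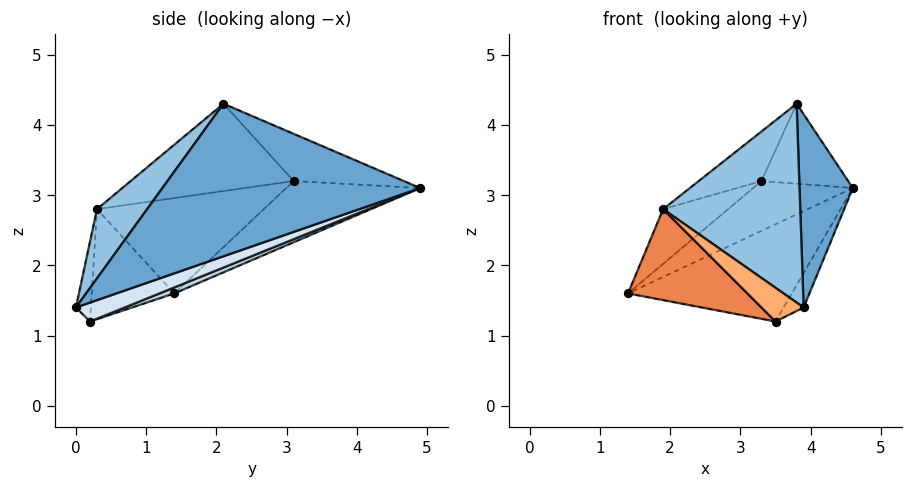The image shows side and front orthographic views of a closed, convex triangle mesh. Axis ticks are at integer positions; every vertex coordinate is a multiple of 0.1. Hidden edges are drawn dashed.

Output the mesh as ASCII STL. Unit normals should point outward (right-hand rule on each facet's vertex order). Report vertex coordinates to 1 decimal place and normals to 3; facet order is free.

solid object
 facet normal 0.964 -0.199 0.178
  outer loop
   vertex 3.8 2.1 4.3
   vertex 3.9 0.0 1.4
   vertex 4.6 4.9 3.1
  endloop
 endfacet
 facet normal 0.282 -0.772 0.569
  outer loop
   vertex 1.9 0.3 2.8
   vertex 3.9 0.0 1.4
   vertex 3.8 2.1 4.3
  endloop
 endfacet
 facet normal 0.033 0.368 -0.929
  outer loop
   vertex 3.5 0.2 1.2
   vertex 1.4 1.4 1.6
   vertex 4.6 4.9 3.1
  endloop
 endfacet
 facet normal 0.520 0.213 -0.827
  outer loop
   vertex 3.5 0.2 1.2
   vertex 4.6 4.9 3.1
   vertex 3.9 0.0 1.4
  endloop
 endfacet
 facet normal -0.505 -0.731 -0.459
  outer loop
   vertex 3.5 0.2 1.2
   vertex 1.9 0.3 2.8
   vertex 1.4 1.4 1.6
  endloop
 endfacet
 facet normal -0.322 -0.909 -0.265
  outer loop
   vertex 3.5 0.2 1.2
   vertex 3.9 0.0 1.4
   vertex 1.9 0.3 2.8
  endloop
 endfacet
 facet normal -0.764 0.569 0.303
  outer loop
   vertex 3.3 3.1 3.2
   vertex 4.6 4.9 3.1
   vertex 1.4 1.4 1.6
  endloop
 endfacet
 facet normal -0.578 0.455 0.677
  outer loop
   vertex 3.3 3.1 3.2
   vertex 3.8 2.1 4.3
   vertex 4.6 4.9 3.1
  endloop
 endfacet
 facet normal -0.756 0.294 0.585
  outer loop
   vertex 3.3 3.1 3.2
   vertex 1.4 1.4 1.6
   vertex 1.9 0.3 2.8
  endloop
 endfacet
 facet normal -0.746 0.287 0.600
  outer loop
   vertex 3.3 3.1 3.2
   vertex 1.9 0.3 2.8
   vertex 3.8 2.1 4.3
  endloop
 endfacet
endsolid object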